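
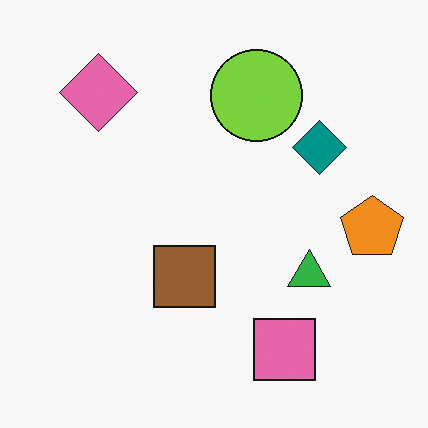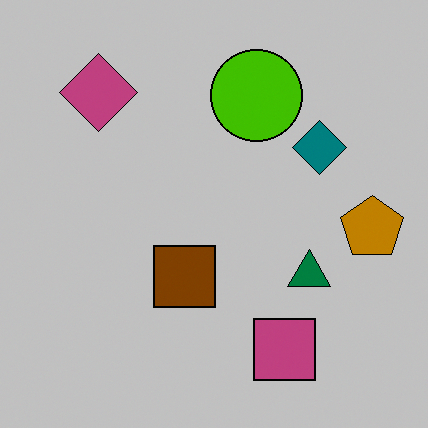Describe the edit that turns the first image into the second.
The image was aggressively posterized.

Each flat color has snapped to a coarser quantized level — most visibly, the near-white background has dropped to a flat grey.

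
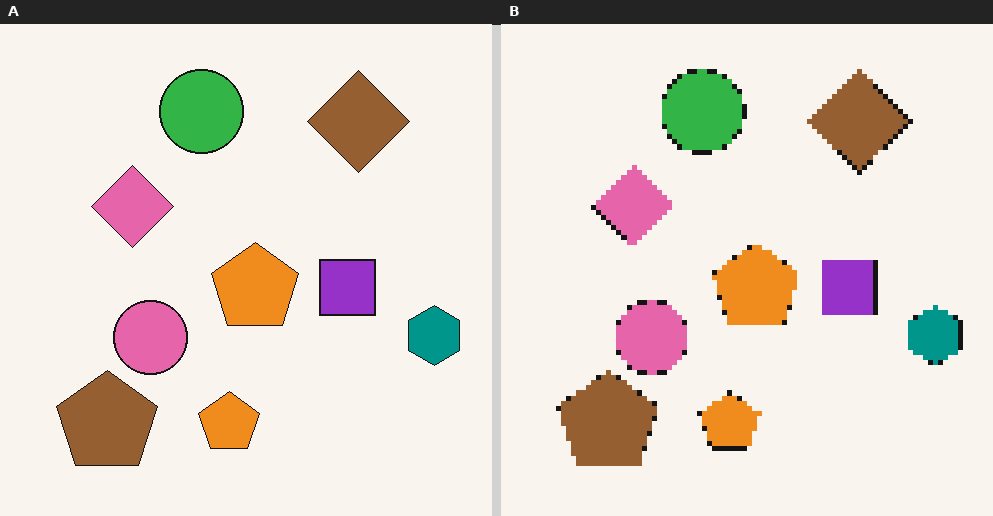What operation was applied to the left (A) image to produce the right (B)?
The image was mildly pixelated.

Shapes are reduced to large square blocks; fine edges and outlines are lost — a downscale-then-upscale (mosaic) effect.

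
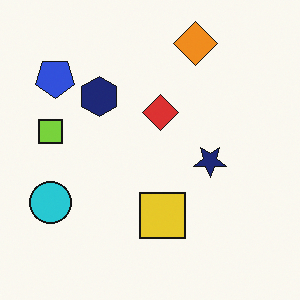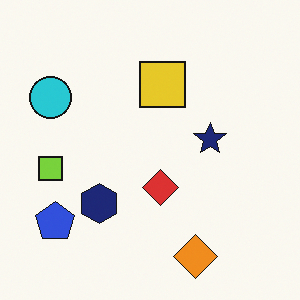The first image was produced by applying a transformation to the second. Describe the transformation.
The transformation is: flipped vertically (top ↔ bottom).

The orange diamond is in the bottom of the second image and the top of the first — shapes on opposite sides of the horizontal midline have swapped in a mirror flip.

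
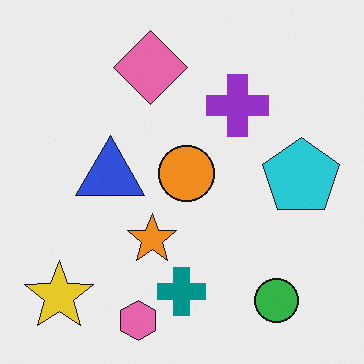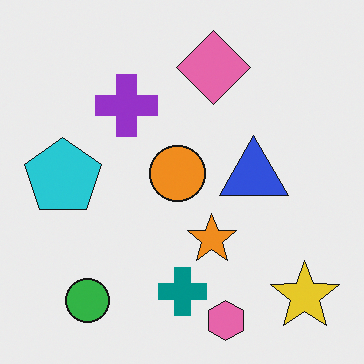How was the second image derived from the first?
This is the original image flipped horizontally (left ↔ right).

The yellow star is in the bottom-left of the first image and the bottom-right of the second — shapes on opposite sides of the vertical midline have swapped in a mirror flip.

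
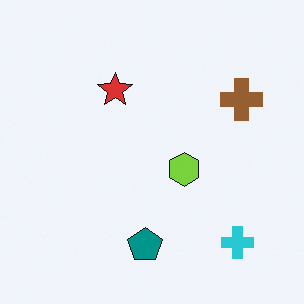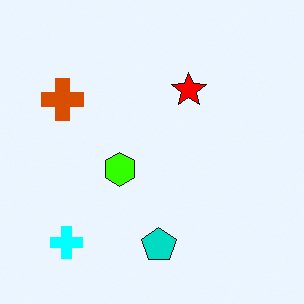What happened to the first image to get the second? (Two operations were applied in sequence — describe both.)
Flipped horizontally (left ↔ right), then heavily oversaturated.

The brown cross is in the top-right of the first image and the top-left of the second — shapes on opposite sides of the vertical midline have swapped in a mirror flip. All colors are more vivid — a global saturation change.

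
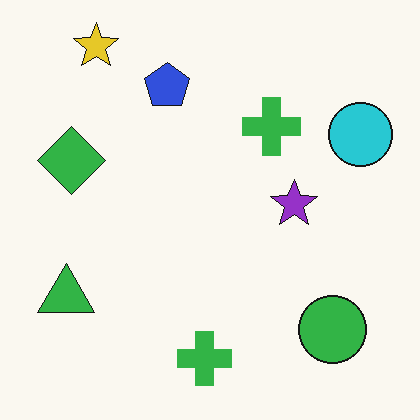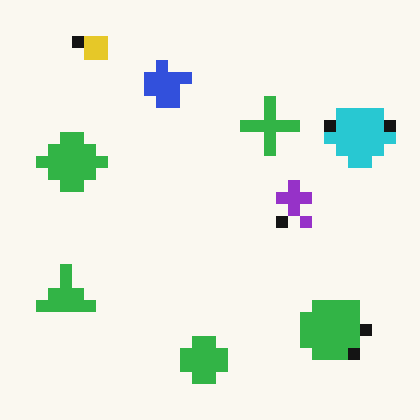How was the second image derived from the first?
The image was heavily pixelated into large blocks.

Shapes are reduced to large square blocks; fine edges and outlines are lost — a downscale-then-upscale (mosaic) effect.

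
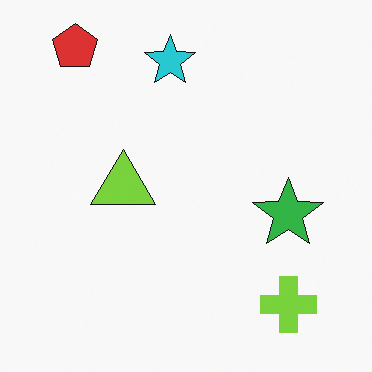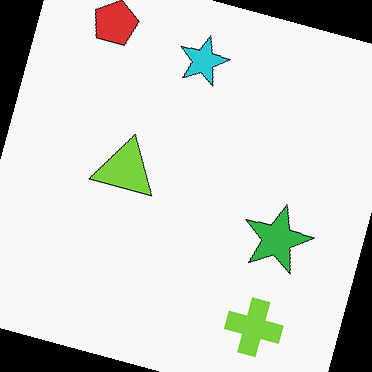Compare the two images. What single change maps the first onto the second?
This is the original image rotated clockwise by a moderate amount.

Every shape is tilted by the same angle and the image corners show triangular fill wedges — a whole-image rotation by a non-right angle.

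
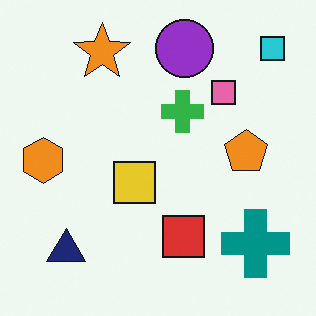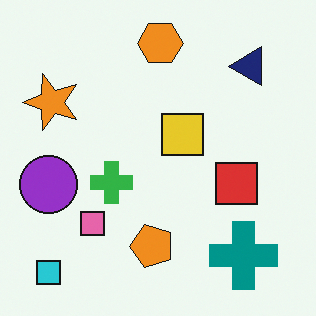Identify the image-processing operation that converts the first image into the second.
It was transposed (reflected across the top-left ↔ bottom-right diagonal).

Shapes have swapped their row and column positions — what was in the top-right is now in the bottom-left — a diagonal reflection.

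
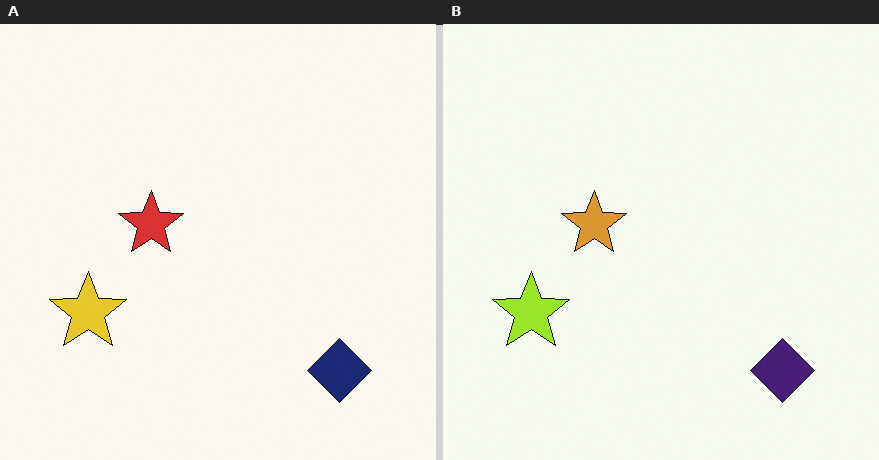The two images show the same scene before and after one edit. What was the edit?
It was hue-shifted slightly.

Every shape's color has rotated by the same amount around the hue wheel — a uniform hue shift.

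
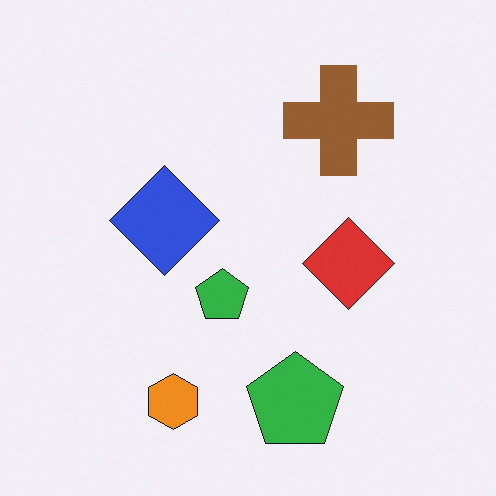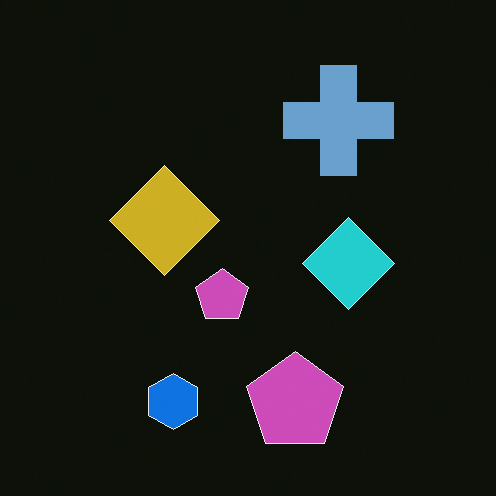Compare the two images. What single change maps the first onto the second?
This is the original image color-inverted (negative).

The light background has become dark and every shape's color is its complement — a photographic negative.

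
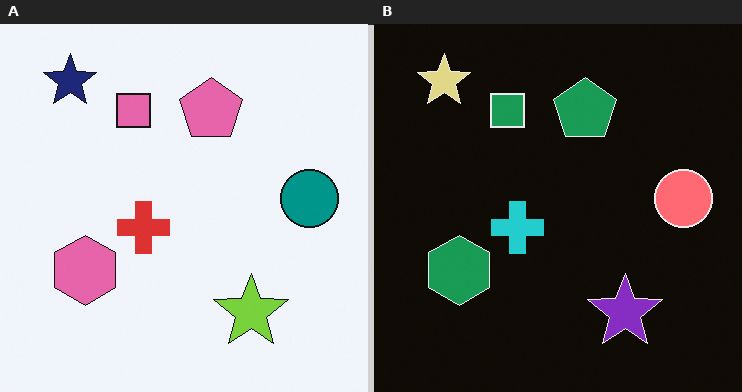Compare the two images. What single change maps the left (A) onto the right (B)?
This is the original image color-inverted (negative).

The light background has become dark and every shape's color is its complement — a photographic negative.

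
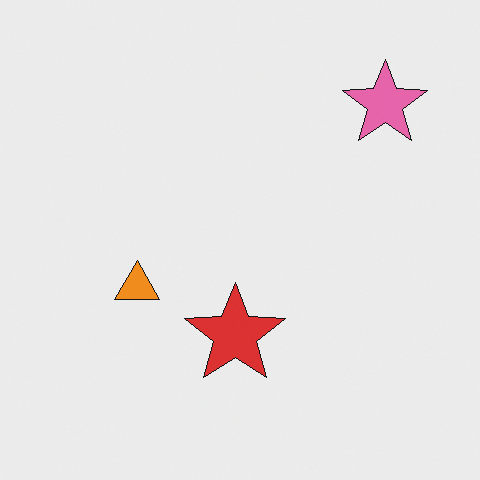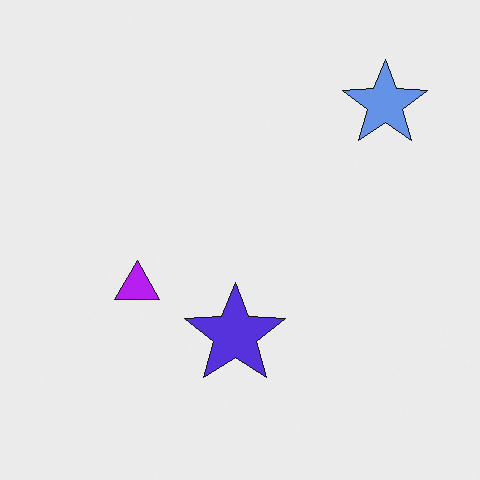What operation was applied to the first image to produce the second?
The transformation is: hue-shifted through roughly half the color wheel.

Every shape's color has rotated by the same amount around the hue wheel — a uniform hue shift.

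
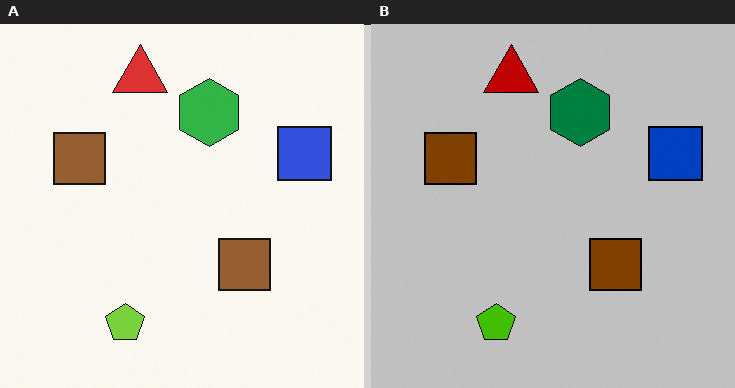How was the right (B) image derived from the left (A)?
Aggressively posterized.

Each flat color has snapped to a coarser quantized level — most visibly, the near-white background has dropped to a flat grey.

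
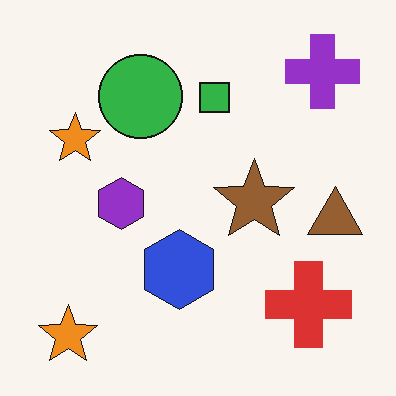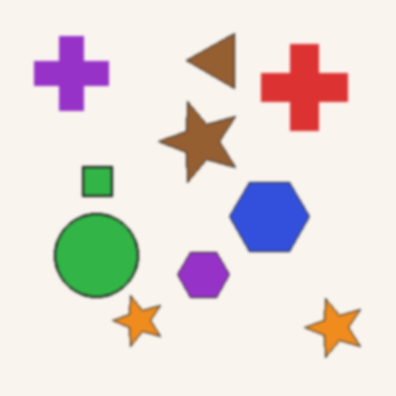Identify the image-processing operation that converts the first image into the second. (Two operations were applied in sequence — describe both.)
The image was slightly softened, then rotated 90° counter-clockwise.

Shape edges and outlines are uniformly softened across the whole image. The purple cross sits in the top-right of the first image and the top-left of the second — consistent with a whole-image 90° counter-clockwise rotation.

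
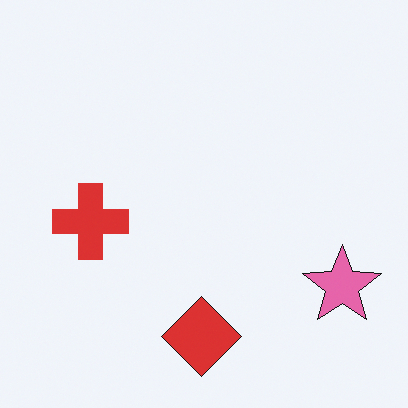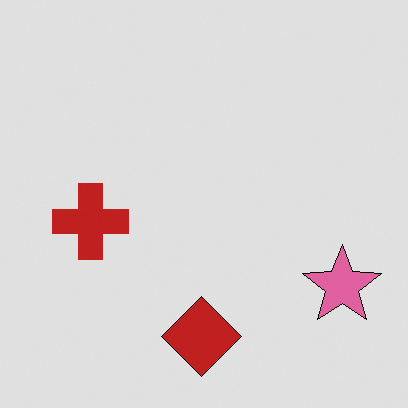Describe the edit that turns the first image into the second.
This is the original image posterized to a reduced palette.

Each flat color has snapped to a coarser quantized level — most visibly, the near-white background has dropped to a flat grey.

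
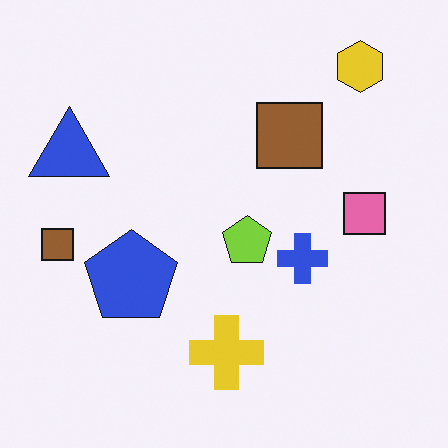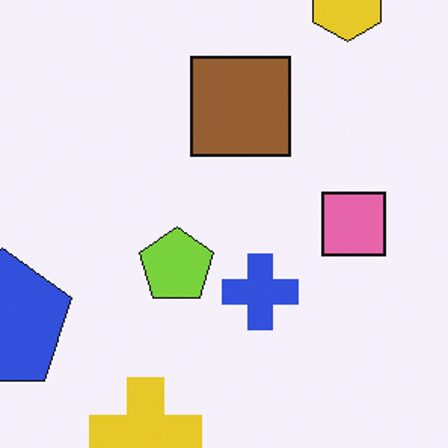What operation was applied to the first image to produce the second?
This is the original image cropped to a modestly smaller region and rescaled.

The visible shapes are larger and the field of view is narrower; shapes near the original edges may be partly or wholly outside the frame — a crop-and-rescale.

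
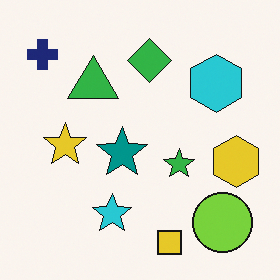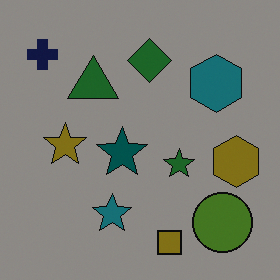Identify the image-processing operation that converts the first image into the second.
It was substantially darkened.

Every pixel — background and shapes alike — is uniformly darkened.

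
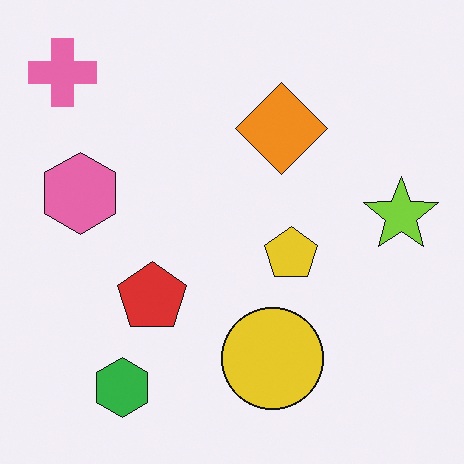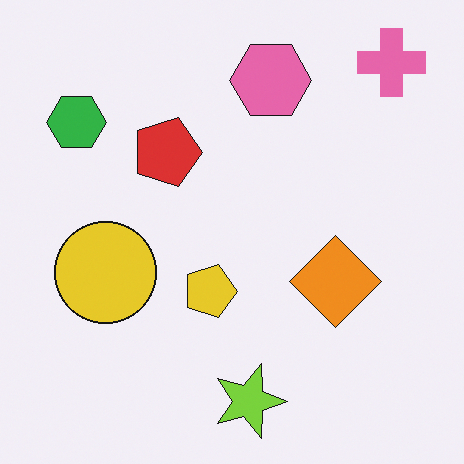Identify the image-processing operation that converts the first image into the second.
Rotated 90° clockwise.

The pink cross sits in the top-left of the first image and the top-right of the second — consistent with a whole-image 90° clockwise rotation.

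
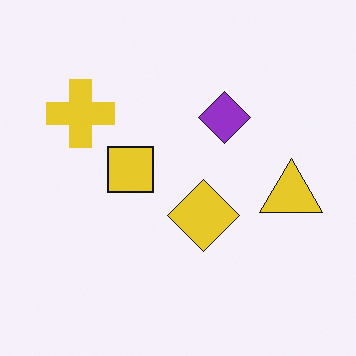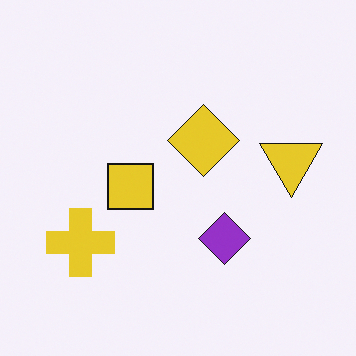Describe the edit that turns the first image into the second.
The second image is the first flipped vertically (top ↔ bottom).

The yellow cross is in the top-left of the first image and the bottom-left of the second — shapes on opposite sides of the horizontal midline have swapped in a mirror flip.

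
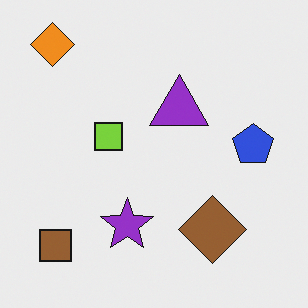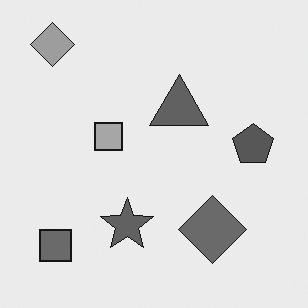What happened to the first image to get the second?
This is the original image converted to grayscale.

All color is removed — every shape is now a shade of grey.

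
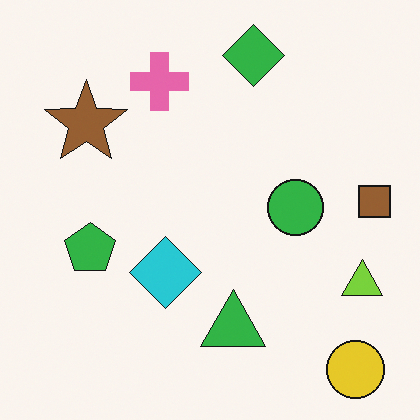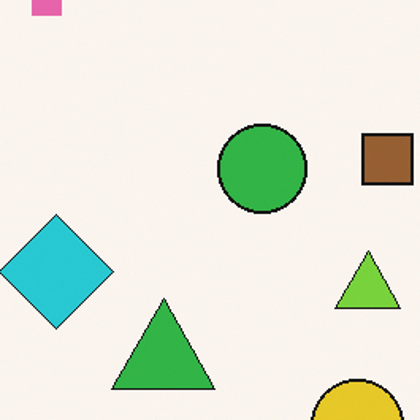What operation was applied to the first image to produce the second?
It was cropped to a modestly smaller region and rescaled.

The visible shapes are larger and the field of view is narrower; shapes near the original edges may be partly or wholly outside the frame — a crop-and-rescale.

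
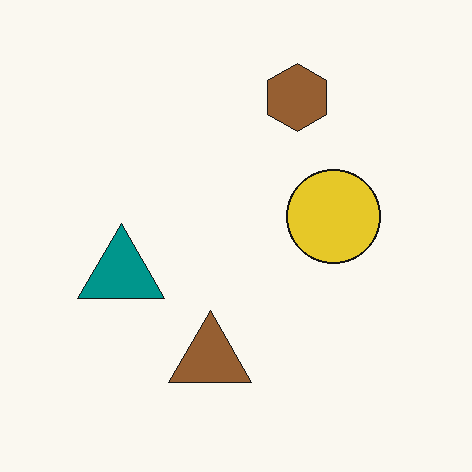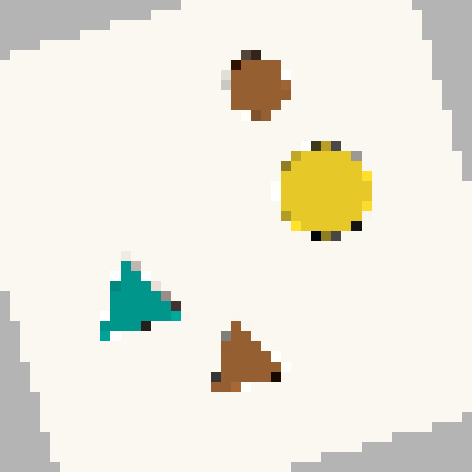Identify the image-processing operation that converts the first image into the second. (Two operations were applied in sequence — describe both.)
The image was rotated counter-clockwise by a moderate amount, then coarsely pixelated.

Every shape is tilted by the same angle and the image corners show triangular fill wedges — a whole-image rotation by a non-right angle. Shapes are reduced to large square blocks; fine edges and outlines are lost — a downscale-then-upscale (mosaic) effect.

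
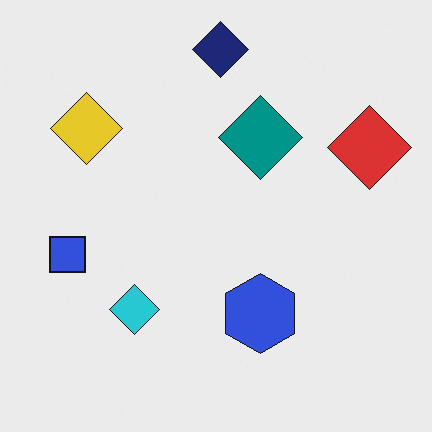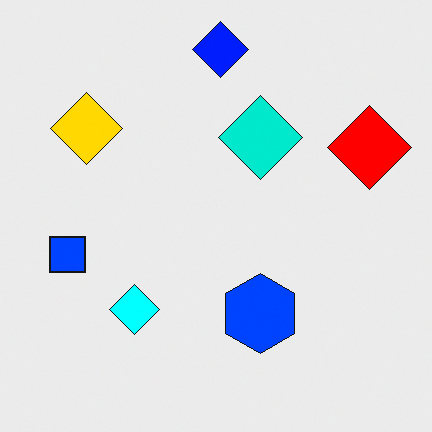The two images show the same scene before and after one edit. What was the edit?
The transformation is: made much more vivid (saturation change).

All colors are more vivid — a global saturation change.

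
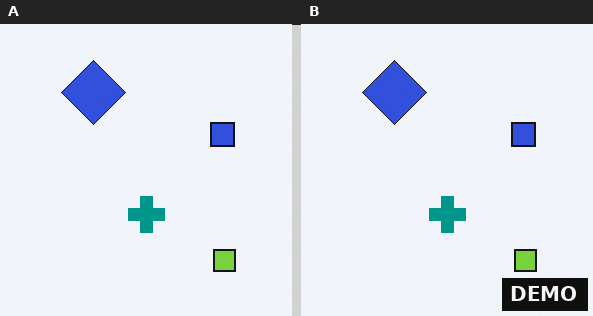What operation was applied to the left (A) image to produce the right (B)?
This is the original image watermarked with the text "DEMO" in the lower-right corner.

A dark label reading "DEMO" appears in the lower-right corner.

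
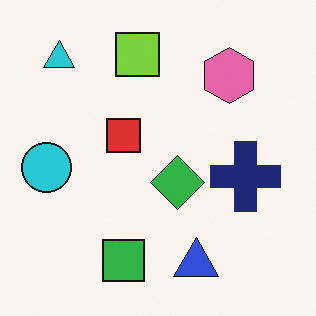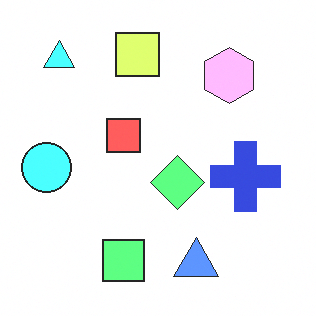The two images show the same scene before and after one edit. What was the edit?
This is the original image substantially brightened.

Every pixel — background and shapes alike — is uniformly brightened.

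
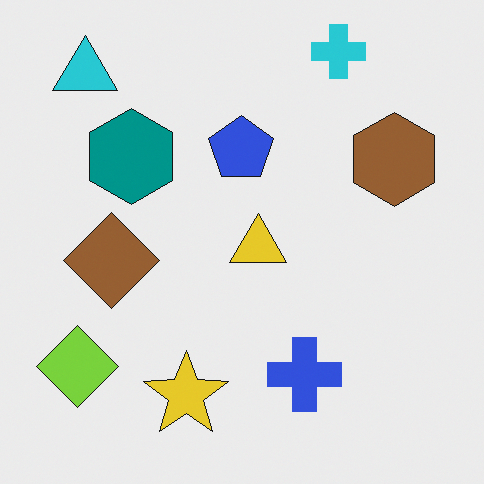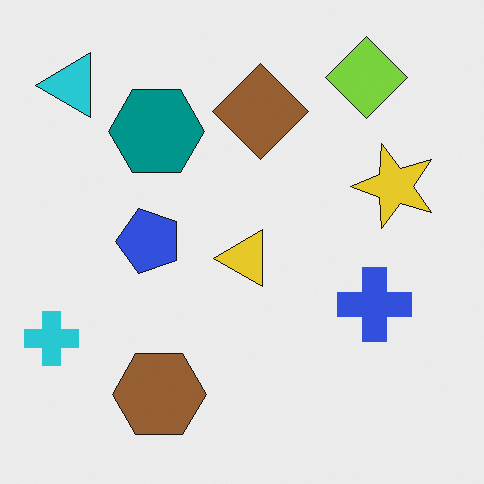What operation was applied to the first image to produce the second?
It was transposed (reflected across the top-left ↔ bottom-right diagonal).

Shapes have swapped their row and column positions — what was in the top-right is now in the bottom-left — a diagonal reflection.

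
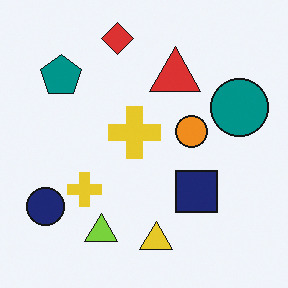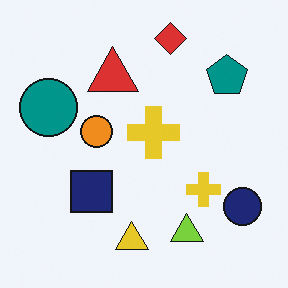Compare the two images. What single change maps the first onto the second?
The second image is the first flipped horizontally (left ↔ right).

The navy circle is in the bottom-left of the first image and the bottom-right of the second — shapes on opposite sides of the vertical midline have swapped in a mirror flip.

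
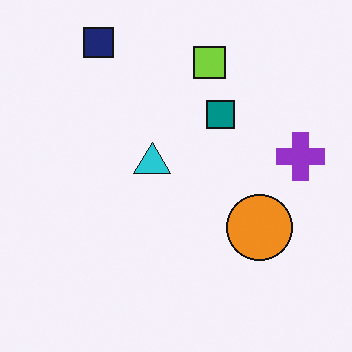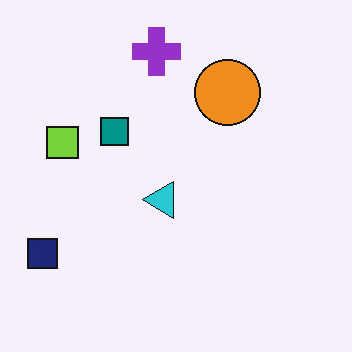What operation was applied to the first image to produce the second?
Rotated 90° counter-clockwise.

The navy square sits in the top-left of the first image and the bottom-left of the second — consistent with a whole-image 90° counter-clockwise rotation.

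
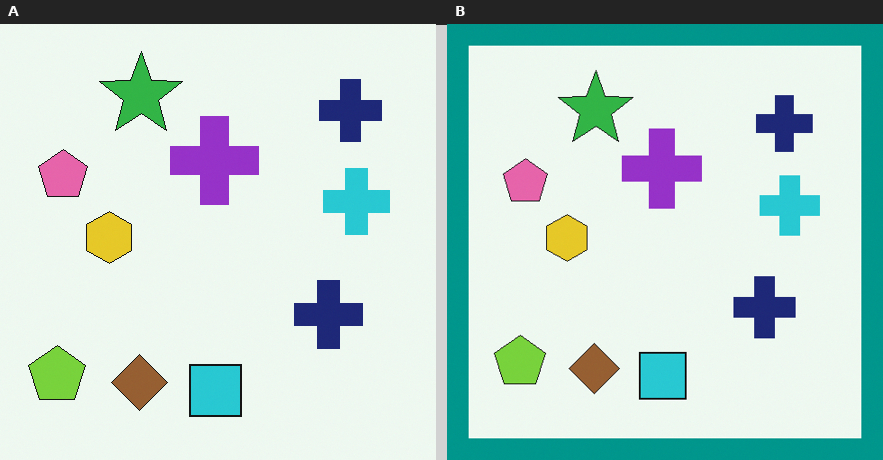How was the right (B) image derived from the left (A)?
Framed with a teal border.

A solid teal frame runs around the edge of the right (B) image, with the content slightly shrunk inside it.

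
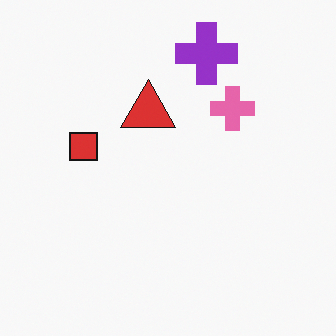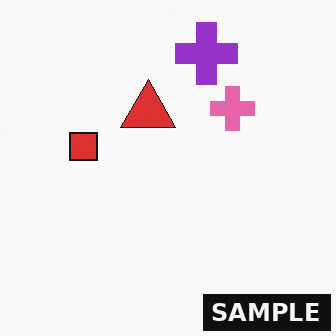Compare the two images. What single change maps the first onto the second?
The transformation is: watermarked with the text "SAMPLE" in the lower-right corner.

A dark label reading "SAMPLE" appears in the lower-right corner.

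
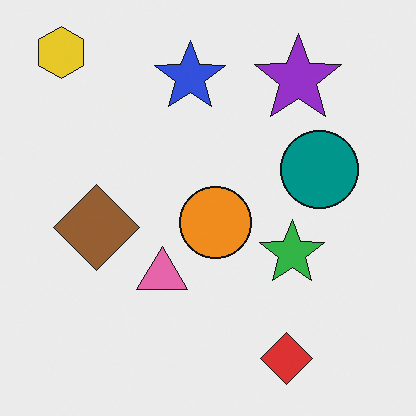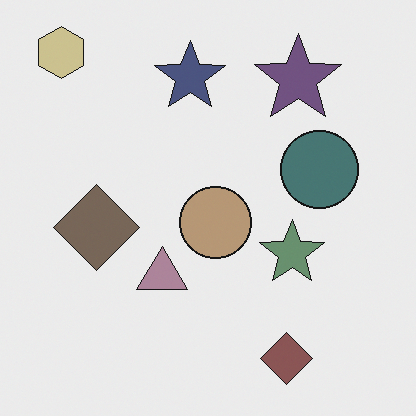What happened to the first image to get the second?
Heavily desaturated.

All colors are more muted and greyish — a global saturation change.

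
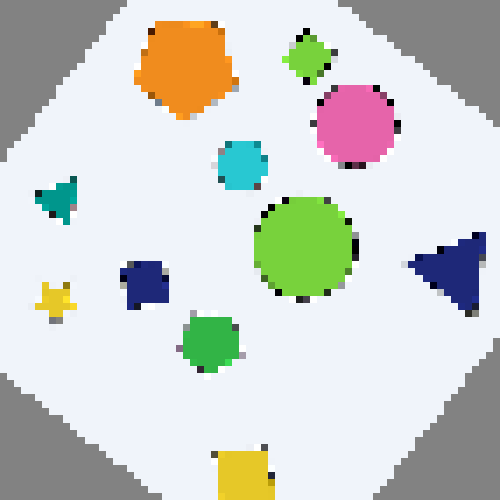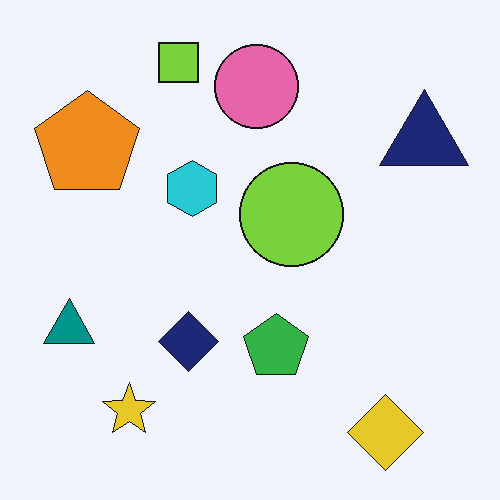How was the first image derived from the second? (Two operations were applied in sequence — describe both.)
Rotated clockwise by a large amount — several tens of degrees, then pixelated into visible square blocks.

Every shape is tilted by the same angle and the image corners show triangular fill wedges — a whole-image rotation by a non-right angle. Shapes are reduced to large square blocks; fine edges and outlines are lost — a downscale-then-upscale (mosaic) effect.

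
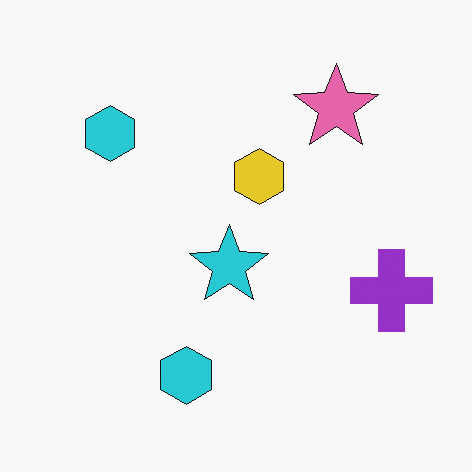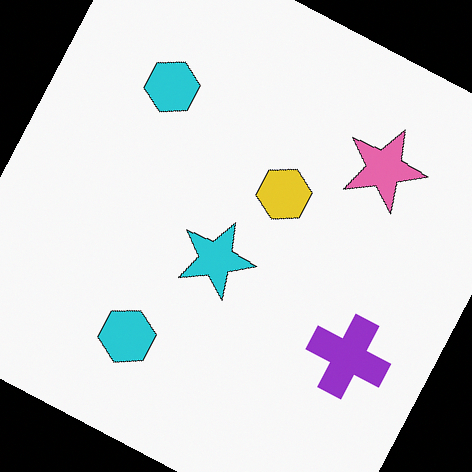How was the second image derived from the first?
Rotated clockwise by a clearly visible amount.

Every shape is tilted by the same angle and the image corners show triangular fill wedges — a whole-image rotation by a non-right angle.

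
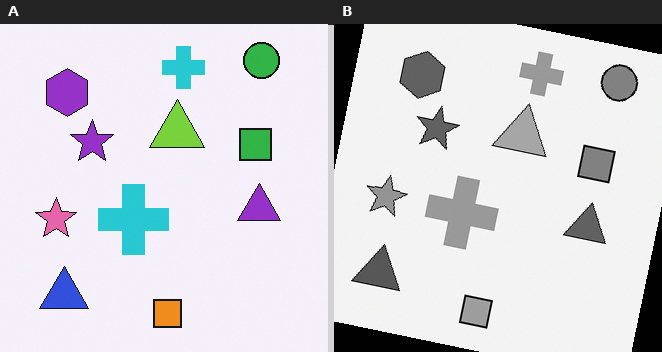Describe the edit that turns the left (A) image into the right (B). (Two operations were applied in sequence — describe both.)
This is the original image converted to grayscale, then rotated clockwise by a slight angle.

All color is removed — every shape is now a shade of grey. Every shape is tilted by the same angle and the image corners show triangular fill wedges — a whole-image rotation by a non-right angle.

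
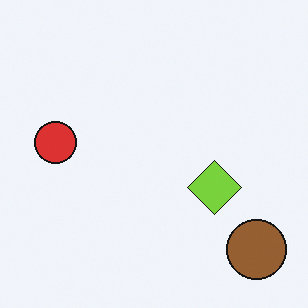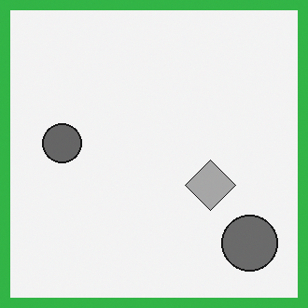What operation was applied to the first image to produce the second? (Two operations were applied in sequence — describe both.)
It was converted to grayscale, then framed with a green border.

All color is removed — every shape is now a shade of grey. A solid green frame runs around the edge of the second image, with the content slightly shrunk inside it.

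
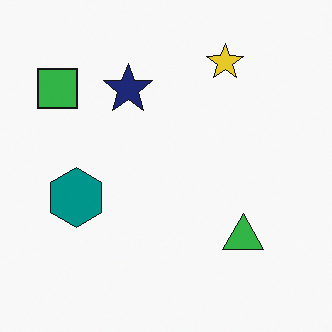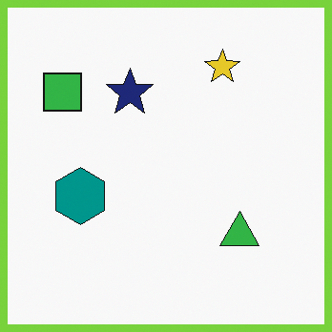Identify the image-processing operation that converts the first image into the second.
The second image is the first framed with a lime border.

A solid lime frame runs around the edge of the second image, with the content slightly shrunk inside it.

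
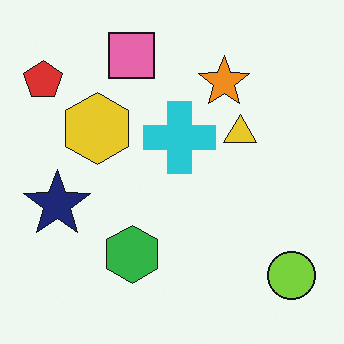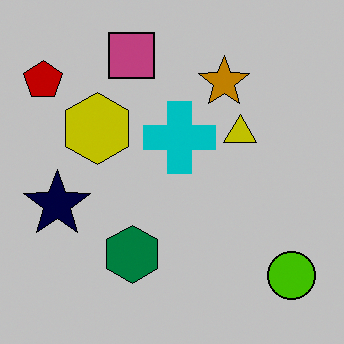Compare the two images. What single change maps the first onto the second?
Heavily posterized to just a handful of flat colors.

Each flat color has snapped to a coarser quantized level — most visibly, the near-white background has dropped to a flat grey.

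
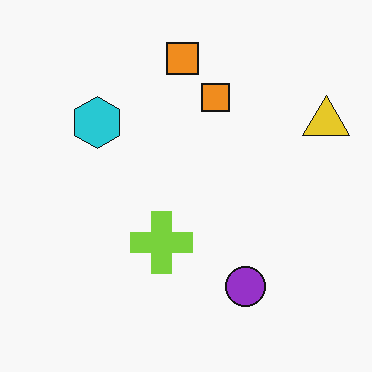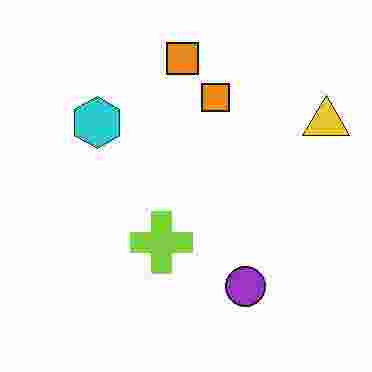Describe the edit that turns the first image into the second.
The second image is the first heavily JPEG-compressed with obvious blocking artifacts.

Blocky 8×8 compression artifacts appear around shape edges and the flat background shows ringing — characteristic JPEG degradation.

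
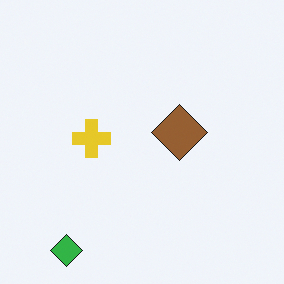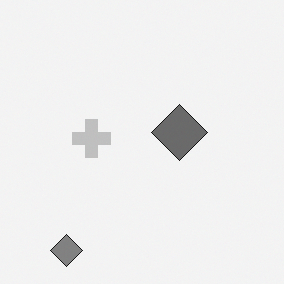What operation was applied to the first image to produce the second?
This is the original image converted to grayscale.

All color is removed — every shape is now a shade of grey.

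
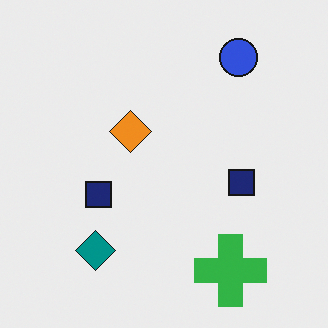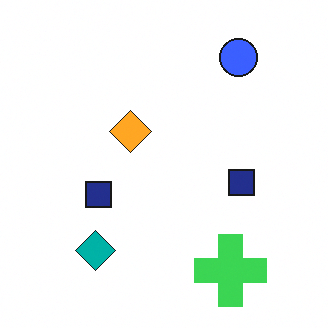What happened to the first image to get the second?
The second image is the first brightened a little.

Every pixel — background and shapes alike — is uniformly brightened.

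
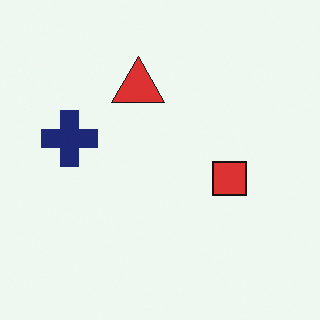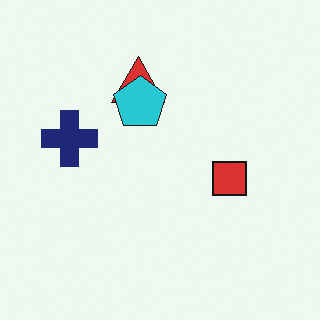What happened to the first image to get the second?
The second image is the first overlaid with an additional cyan pentagon.

A cyan pentagon appears in the second image that is absent from the first.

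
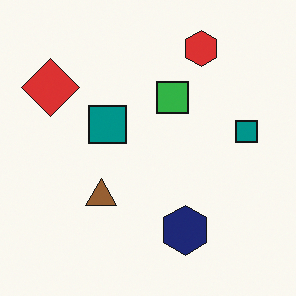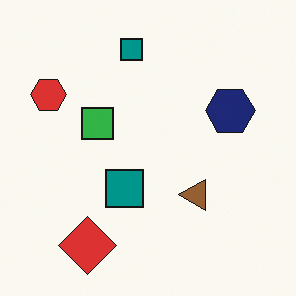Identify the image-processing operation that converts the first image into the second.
The second image is the first rotated 90° counter-clockwise.

The red diamond sits in the top-left of the first image and the bottom-left of the second — consistent with a whole-image 90° counter-clockwise rotation.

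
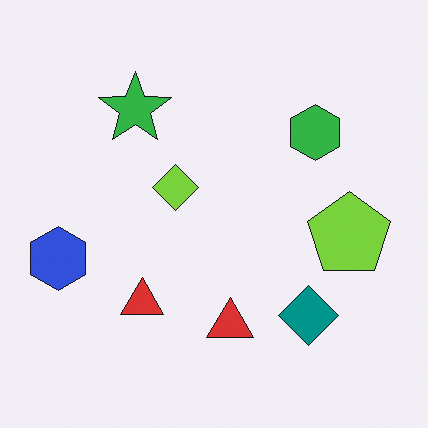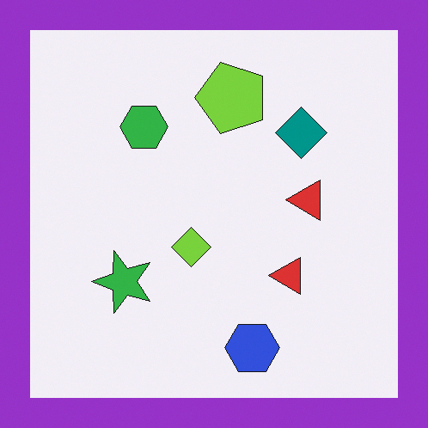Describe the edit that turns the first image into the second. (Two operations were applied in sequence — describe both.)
This is the original image rotated 90° counter-clockwise, then framed with a purple border.

The blue hexagon sits in the left of the first image and the bottom of the second — consistent with a whole-image 90° counter-clockwise rotation. A solid purple frame runs around the edge of the second image, with the content slightly shrunk inside it.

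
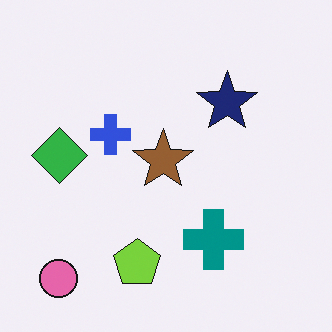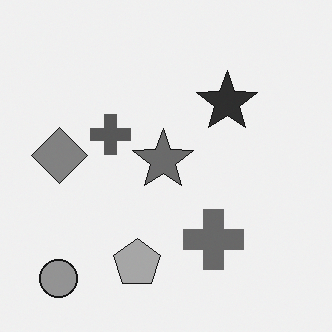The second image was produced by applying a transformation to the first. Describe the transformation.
Converted to grayscale.

All color is removed — every shape is now a shade of grey.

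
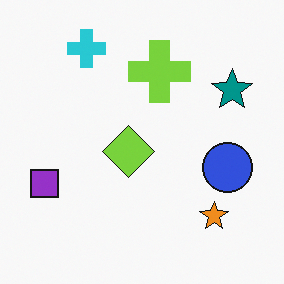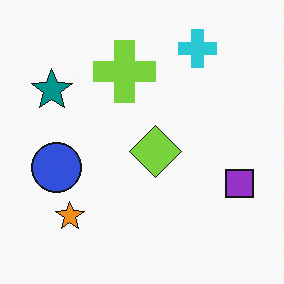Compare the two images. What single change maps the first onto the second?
This is the original image flipped horizontally (left ↔ right).

The purple square is in the left of the first image and the right of the second — shapes on opposite sides of the vertical midline have swapped in a mirror flip.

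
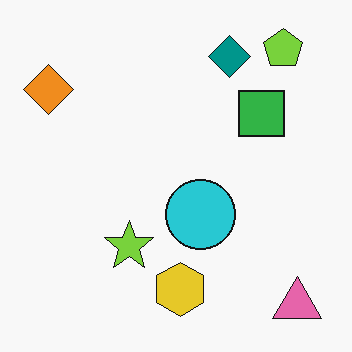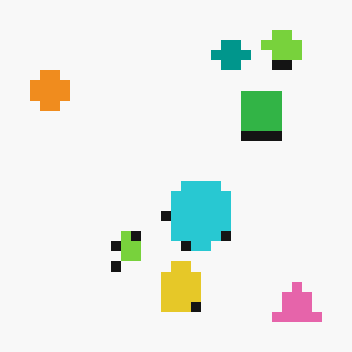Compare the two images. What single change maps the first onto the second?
The transformation is: heavily pixelated into large blocks.

Shapes are reduced to large square blocks; fine edges and outlines are lost — a downscale-then-upscale (mosaic) effect.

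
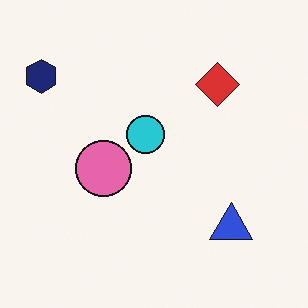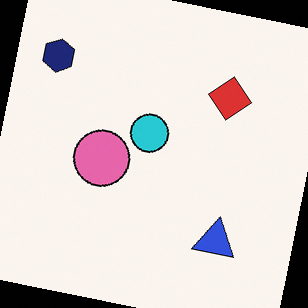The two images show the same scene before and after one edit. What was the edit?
The transformation is: rotated clockwise by a few degrees.

Every shape is tilted by the same angle and the image corners show triangular fill wedges — a whole-image rotation by a non-right angle.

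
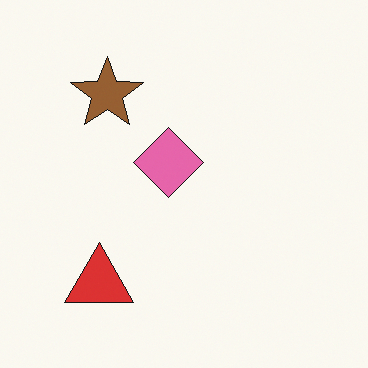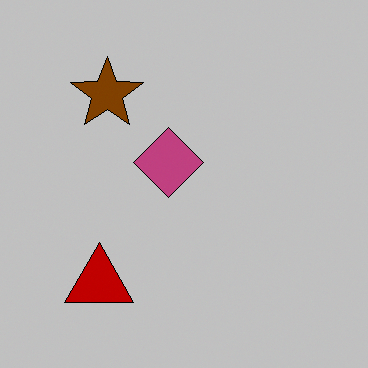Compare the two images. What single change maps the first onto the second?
The second image is the first heavily posterized to just a handful of flat colors.

Each flat color has snapped to a coarser quantized level — most visibly, the near-white background has dropped to a flat grey.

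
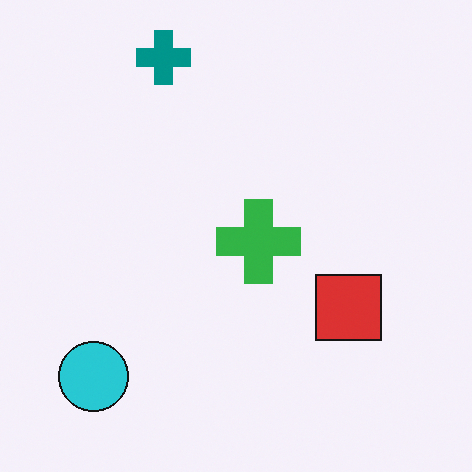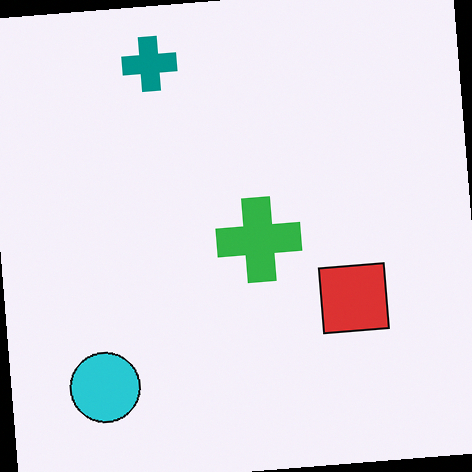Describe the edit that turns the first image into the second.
Rotated counter-clockwise by a small amount.

Every shape is tilted by the same angle and the image corners show triangular fill wedges — a whole-image rotation by a non-right angle.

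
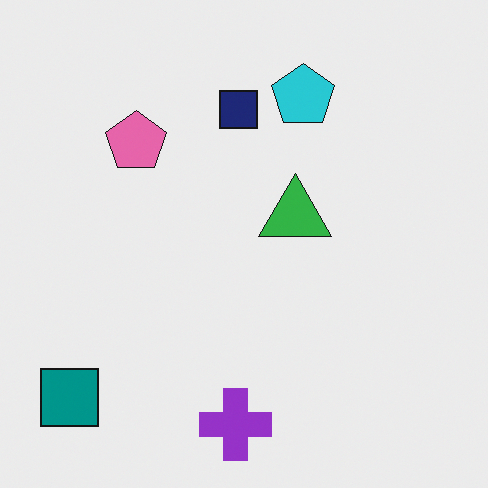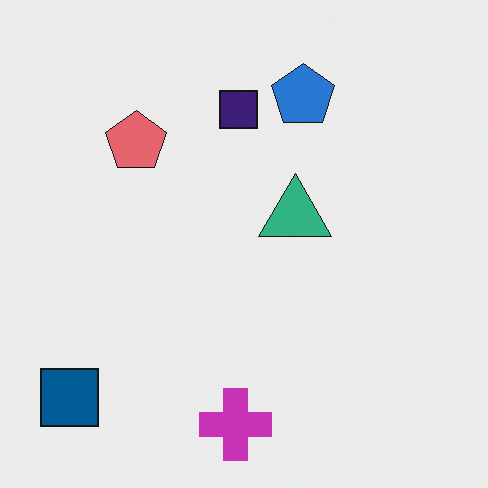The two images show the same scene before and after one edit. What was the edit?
The second image is the first hue-shifted slightly.

Every shape's color has rotated by the same amount around the hue wheel — a uniform hue shift.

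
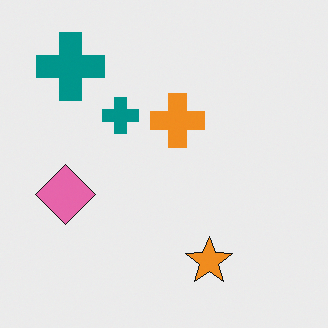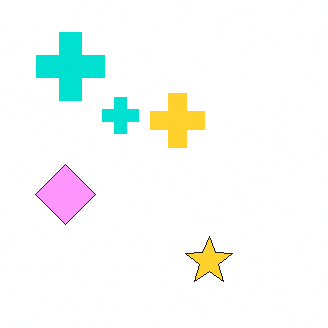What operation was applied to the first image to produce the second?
Noticeably brightened.

Every pixel — background and shapes alike — is uniformly brightened.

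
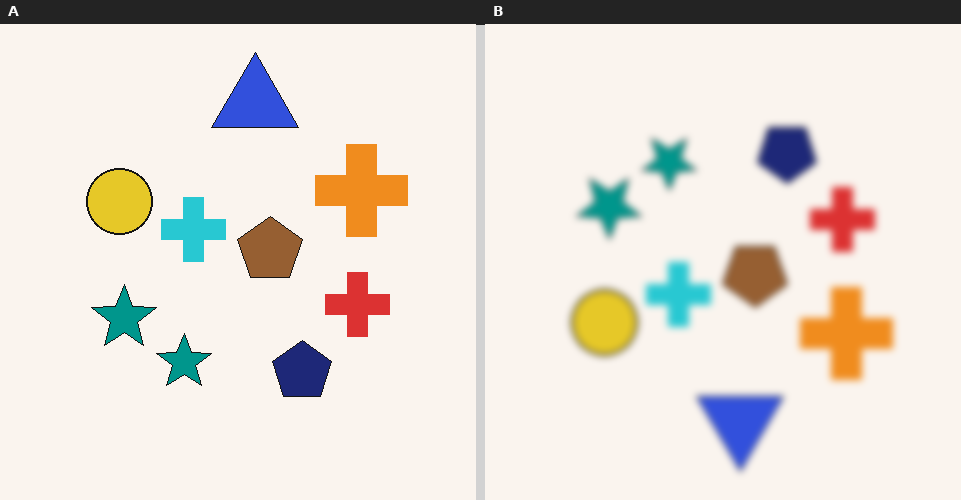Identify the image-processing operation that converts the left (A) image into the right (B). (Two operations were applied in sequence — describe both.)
The right (B) image is the left (A) noticeably gaussian-blurred, then flipped vertically (top ↔ bottom).

Shape edges and outlines are uniformly softened across the whole image. The blue triangle is in the top of the left (A) image and the bottom of the right (B) — shapes on opposite sides of the horizontal midline have swapped in a mirror flip.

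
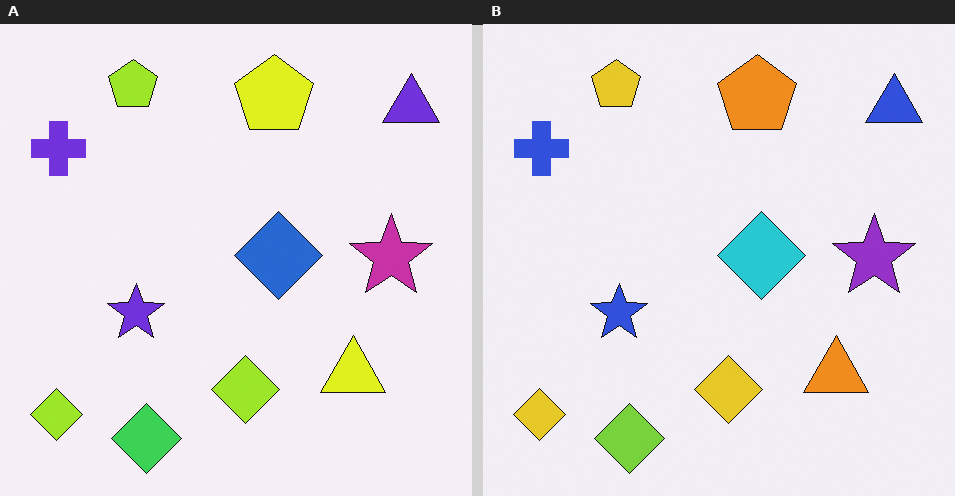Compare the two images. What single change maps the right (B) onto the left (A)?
The transformation is: hue-shifted slightly.

Every shape's color has rotated by the same amount around the hue wheel — a uniform hue shift.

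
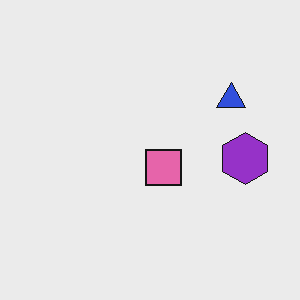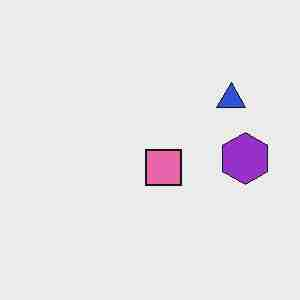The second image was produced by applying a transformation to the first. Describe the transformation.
The transformation is: degraded with heavy JPEG compression.

Blocky 8×8 compression artifacts appear around shape edges and the flat background shows ringing — characteristic JPEG degradation.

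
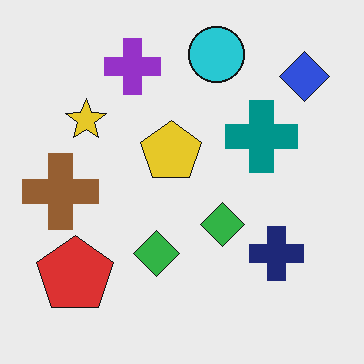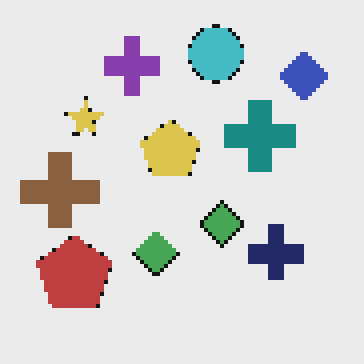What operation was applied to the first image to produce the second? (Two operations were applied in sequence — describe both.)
The transformation is: slightly desaturated, then mildly pixelated.

All colors are more muted and greyish — a global saturation change. Shapes are reduced to large square blocks; fine edges and outlines are lost — a downscale-then-upscale (mosaic) effect.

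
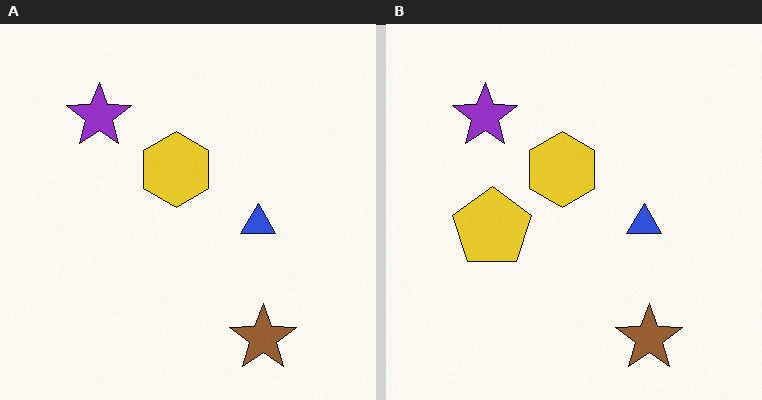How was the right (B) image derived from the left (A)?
The right (B) image is the left (A) overlaid with an additional yellow pentagon.

A yellow pentagon appears in the right (B) image that is absent from the left (A).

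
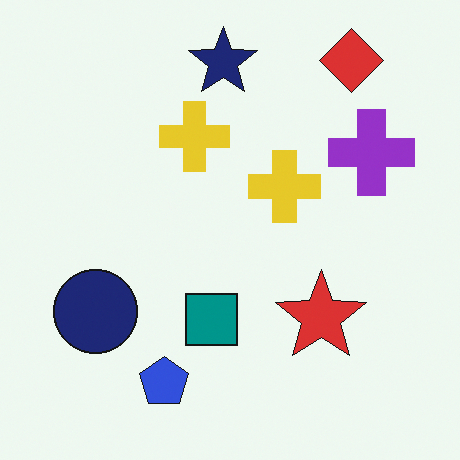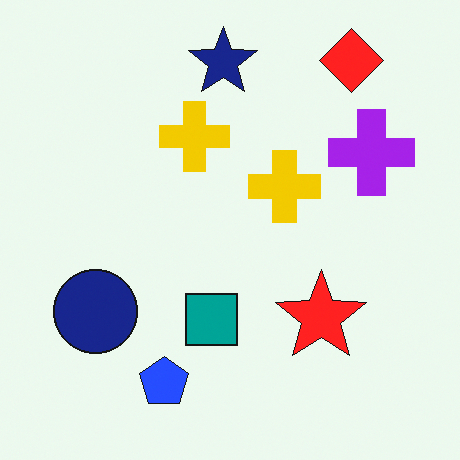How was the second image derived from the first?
It was slightly oversaturated.

All colors are more vivid — a global saturation change.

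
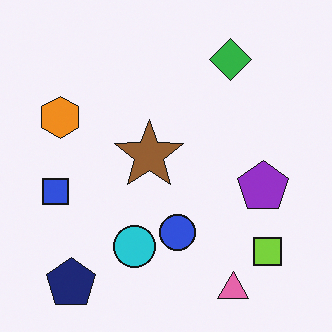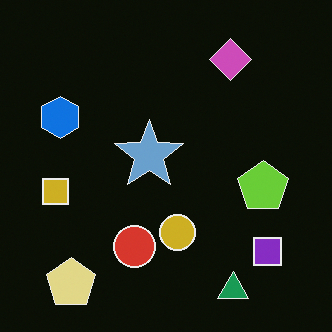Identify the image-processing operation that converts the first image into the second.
The transformation is: color-inverted (negative).

The light background has become dark and every shape's color is its complement — a photographic negative.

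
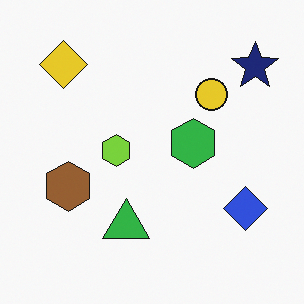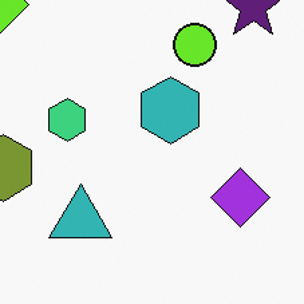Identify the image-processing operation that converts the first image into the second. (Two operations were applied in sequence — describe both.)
This is the original image hue-shifted slightly, then cropped to a modestly smaller region and rescaled.

Every shape's color has rotated by the same amount around the hue wheel — a uniform hue shift. The visible shapes are larger and the field of view is narrower; shapes near the original edges may be partly or wholly outside the frame — a crop-and-rescale.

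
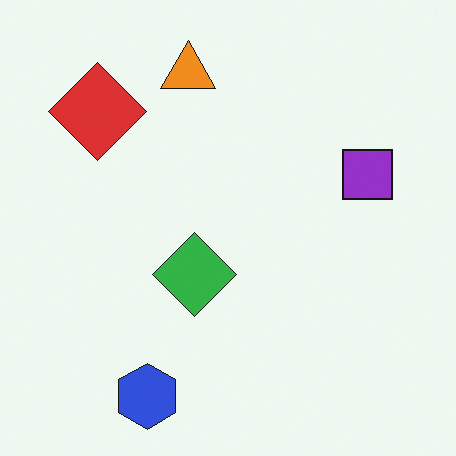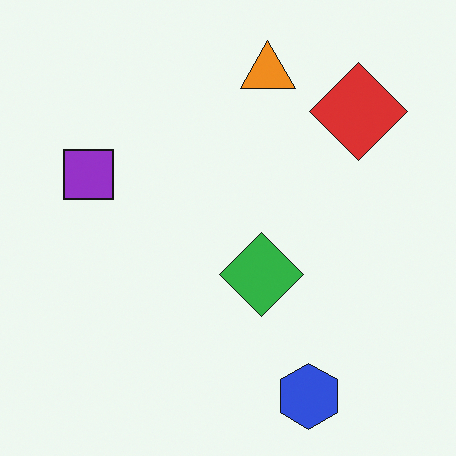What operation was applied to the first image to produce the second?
The image was flipped horizontally (left ↔ right).

The purple square is in the right of the first image and the left of the second — shapes on opposite sides of the vertical midline have swapped in a mirror flip.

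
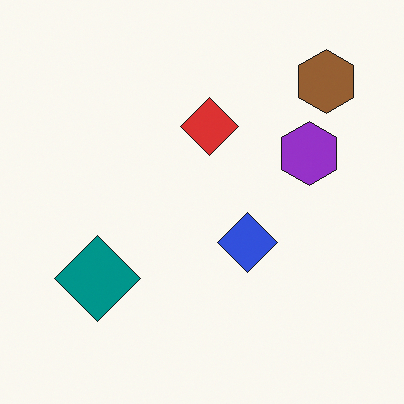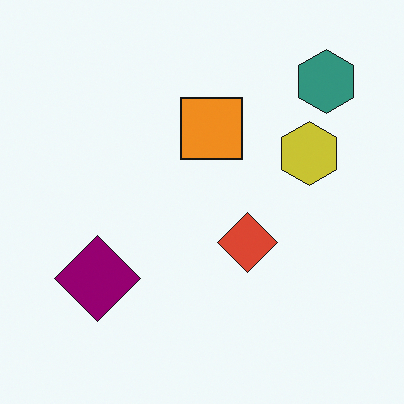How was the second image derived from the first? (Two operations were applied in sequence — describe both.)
The second image is the first hue-shifted through roughly a third of the color wheel, then overlaid with an additional orange square.

Every shape's color has rotated by the same amount around the hue wheel — a uniform hue shift. An orange square appears in the second image that is absent from the first.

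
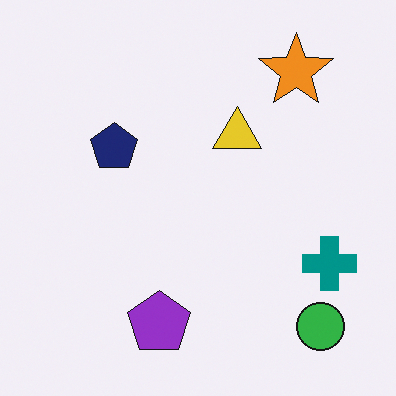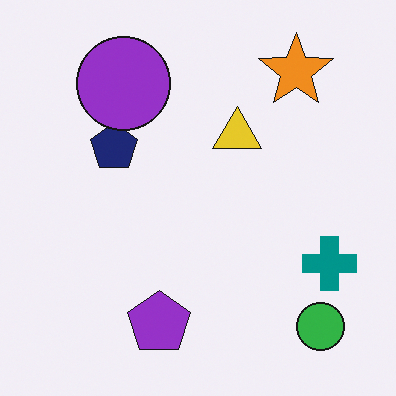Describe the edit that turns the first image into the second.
Overlaid with an additional purple circle.

A purple circle appears in the second image that is absent from the first.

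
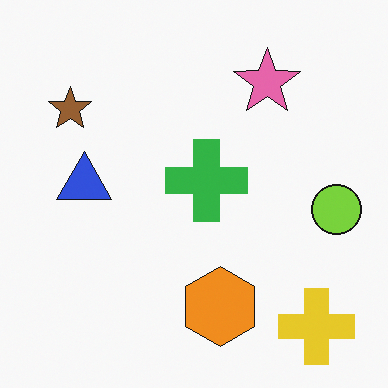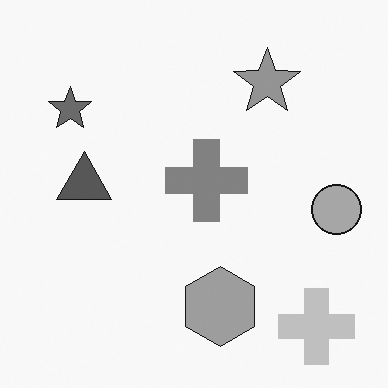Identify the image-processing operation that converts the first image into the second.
The second image is the first converted to grayscale.

All color is removed — every shape is now a shade of grey.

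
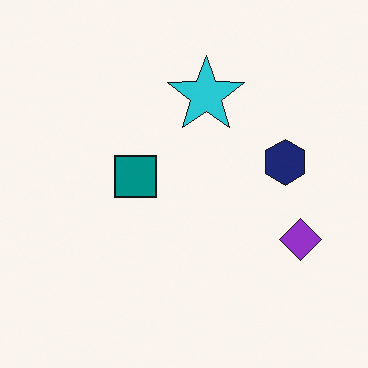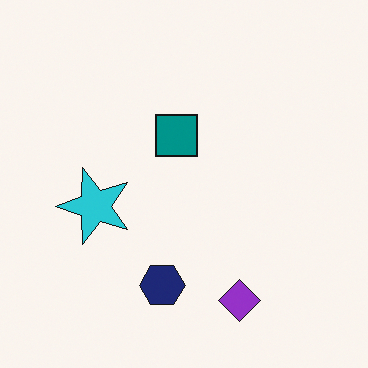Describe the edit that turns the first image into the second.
It was transposed (reflected across the top-left ↔ bottom-right diagonal).

Shapes have swapped their row and column positions — what was in the top-right is now in the bottom-left — a diagonal reflection.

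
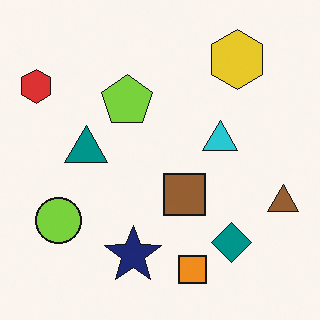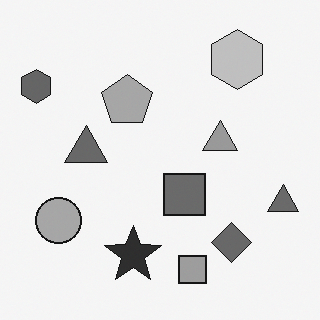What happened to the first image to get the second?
The transformation is: converted to grayscale.

All color is removed — every shape is now a shade of grey.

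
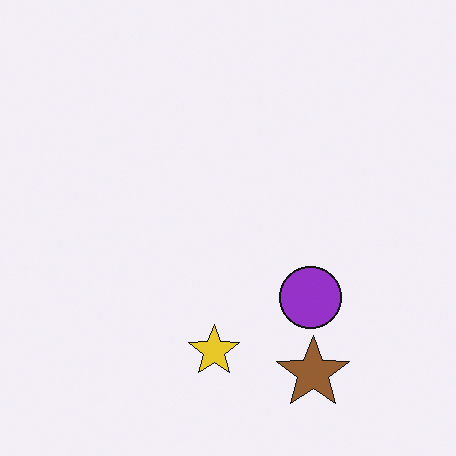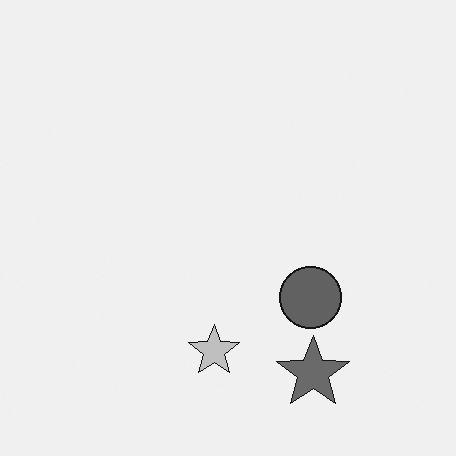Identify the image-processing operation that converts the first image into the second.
This is the original image converted to grayscale.

All color is removed — every shape is now a shade of grey.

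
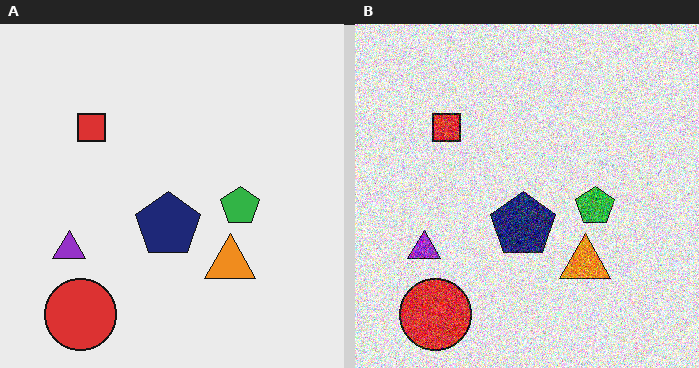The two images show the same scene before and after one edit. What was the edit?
It was degraded with strong gaussian noise.

Random speckle covers the whole image, including the flat background.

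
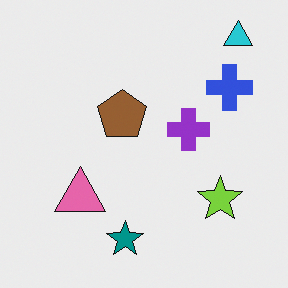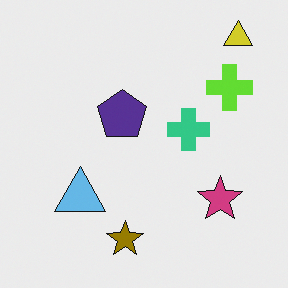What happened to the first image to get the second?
The image was hue-shifted by a large amount.

Every shape's color has rotated by the same amount around the hue wheel — a uniform hue shift.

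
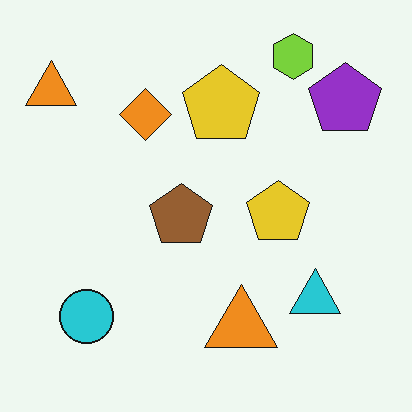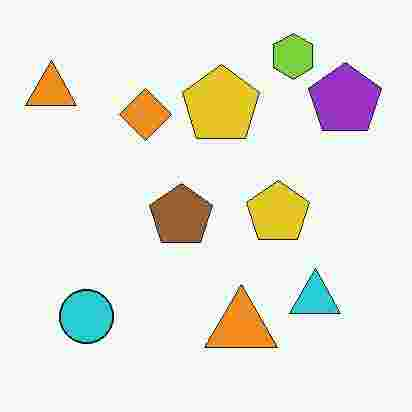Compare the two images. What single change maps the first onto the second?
The transformation is: degraded with heavy JPEG compression.

Blocky 8×8 compression artifacts appear around shape edges and the flat background shows ringing — characteristic JPEG degradation.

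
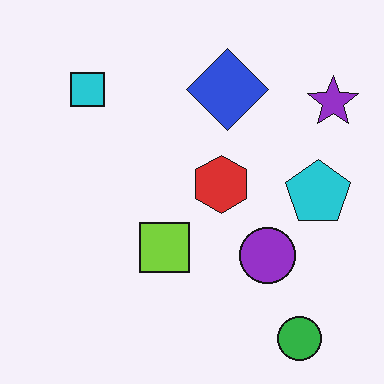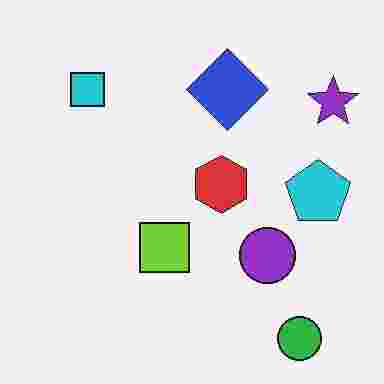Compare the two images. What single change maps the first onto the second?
This is the original image heavily JPEG-compressed with obvious blocking artifacts.

Blocky 8×8 compression artifacts appear around shape edges and the flat background shows ringing — characteristic JPEG degradation.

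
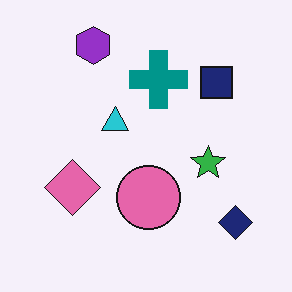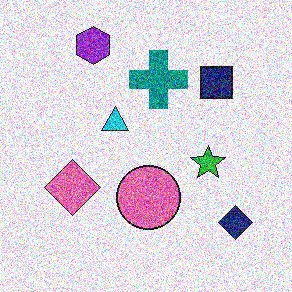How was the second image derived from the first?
Degraded with heavy additive noise.

Random speckle covers the whole image, including the flat background.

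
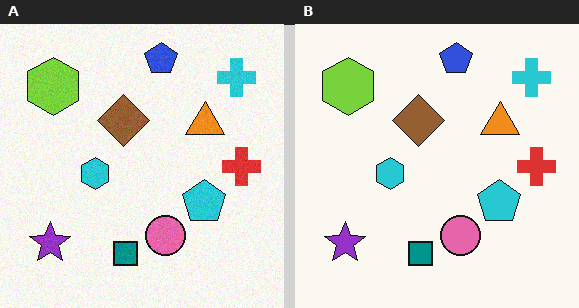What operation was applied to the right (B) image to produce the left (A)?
The transformation is: degraded with a light layer of grain.

Random speckle covers the whole image, including the flat background.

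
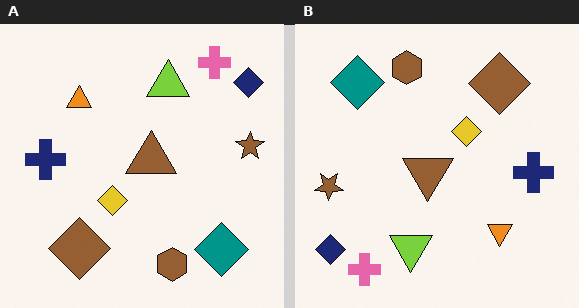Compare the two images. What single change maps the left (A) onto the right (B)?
The transformation is: rotated 180°.

The navy diamond sits in the top-right of the left (A) image and the bottom-left of the right (B) — consistent with a whole-image 180° rotation.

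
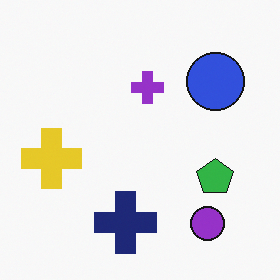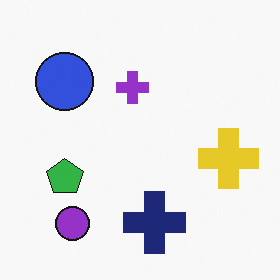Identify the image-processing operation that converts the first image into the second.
The transformation is: flipped horizontally (left ↔ right).

The yellow cross is in the left of the first image and the right of the second — shapes on opposite sides of the vertical midline have swapped in a mirror flip.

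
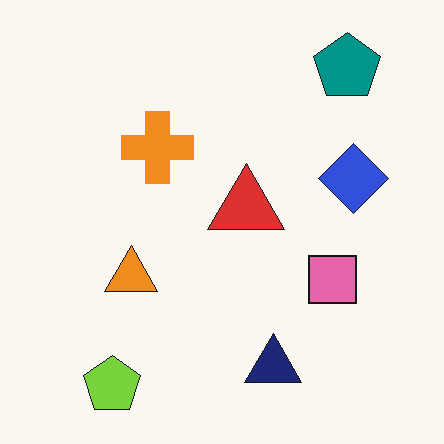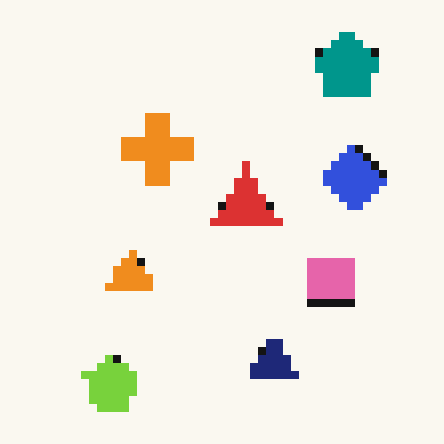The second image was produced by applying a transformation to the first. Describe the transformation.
The second image is the first pixelated into visible square blocks.

Shapes are reduced to large square blocks; fine edges and outlines are lost — a downscale-then-upscale (mosaic) effect.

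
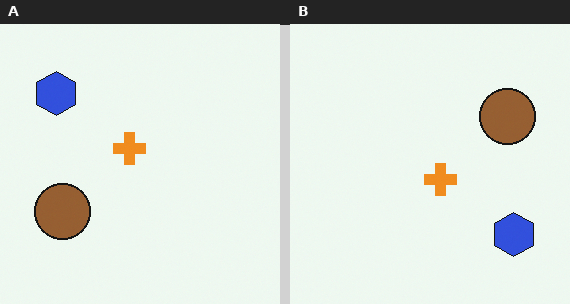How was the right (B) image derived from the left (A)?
It was rotated 180°.

The blue hexagon sits in the top-left of the left (A) image and the bottom-right of the right (B) — consistent with a whole-image 180° rotation.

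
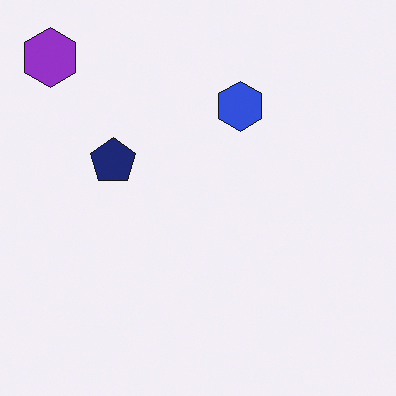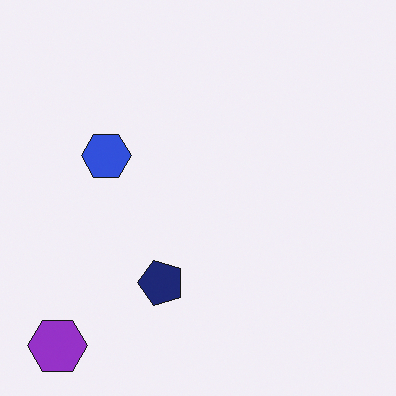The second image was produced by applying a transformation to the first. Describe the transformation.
The image was rotated 90° counter-clockwise.

The purple hexagon sits in the top-left of the first image and the bottom-left of the second — consistent with a whole-image 90° counter-clockwise rotation.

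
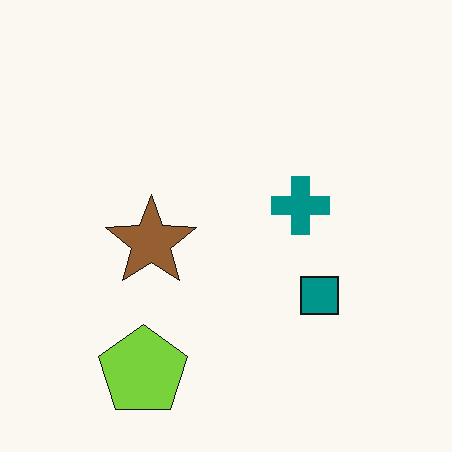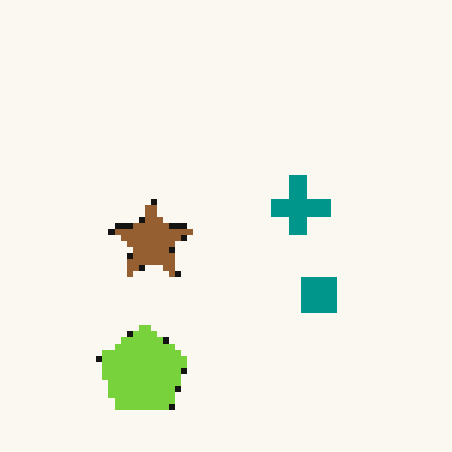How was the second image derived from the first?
This is the original image moderately pixelated.

Shapes are reduced to large square blocks; fine edges and outlines are lost — a downscale-then-upscale (mosaic) effect.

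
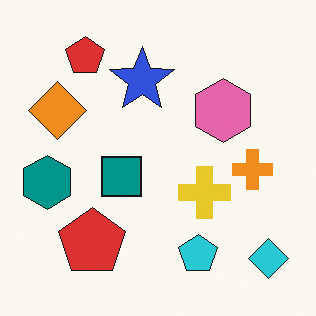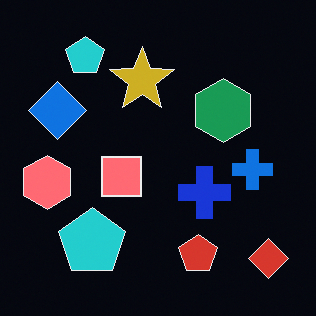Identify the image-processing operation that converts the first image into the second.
The second image is the first color-inverted (negative).

The light background has become dark and every shape's color is its complement — a photographic negative.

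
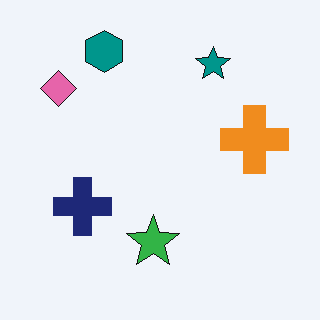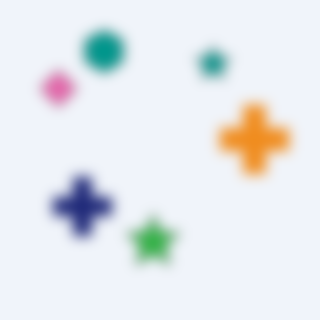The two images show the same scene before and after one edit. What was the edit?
It was strongly gaussian-blurred.

Shape edges and outlines are uniformly softened across the whole image.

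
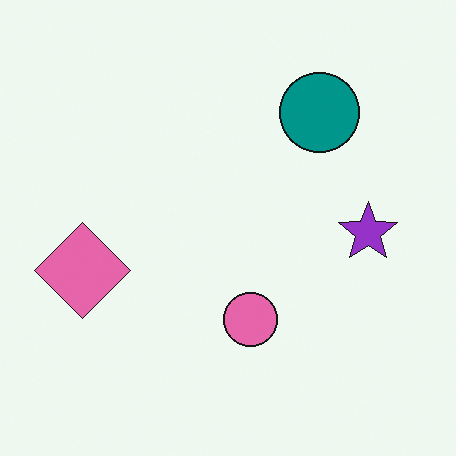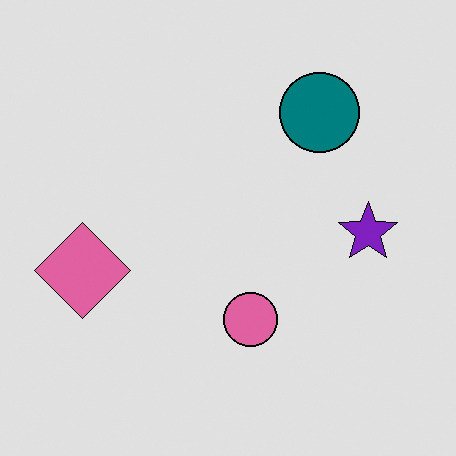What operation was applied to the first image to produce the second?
The second image is the first moderately posterized.

Each flat color has snapped to a coarser quantized level — most visibly, the near-white background has dropped to a flat grey.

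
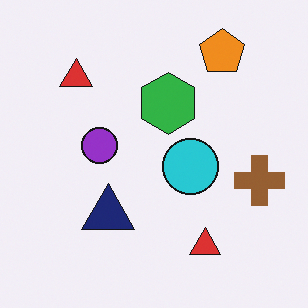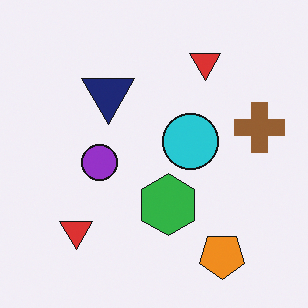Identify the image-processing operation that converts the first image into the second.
The image was flipped vertically (top ↔ bottom).

The orange pentagon is in the top-right of the first image and the bottom-right of the second — shapes on opposite sides of the horizontal midline have swapped in a mirror flip.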